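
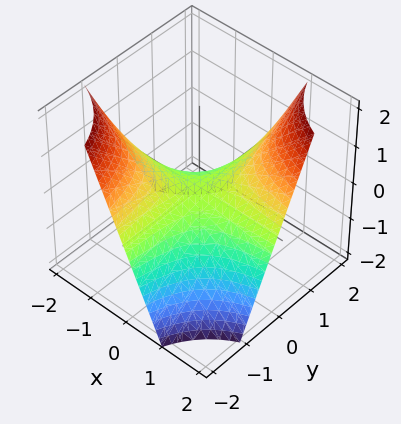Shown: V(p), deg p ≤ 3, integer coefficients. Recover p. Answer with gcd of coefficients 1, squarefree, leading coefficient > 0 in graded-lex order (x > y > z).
(a) Degree: a hyperbolic paraboloid; a quadric, so deg p = 2.
(b) Checking where it meets the axes: every point of the x-axis in the box is on the surface; the visible y-axis segment lies entirely on the surface; one z-axis crossing is at z = 0.
(c) Assembling these constraints gives the stated polynomial.

x*y - z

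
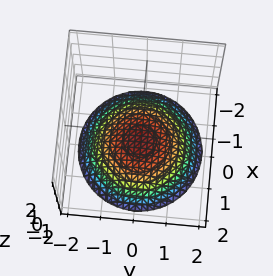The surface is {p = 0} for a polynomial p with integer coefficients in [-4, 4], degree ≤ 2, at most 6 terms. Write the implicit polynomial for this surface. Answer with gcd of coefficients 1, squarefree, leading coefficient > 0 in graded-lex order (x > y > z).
x^2 + y^2 + 3*z + 3

(a) The degree is 2 — the shape is more complex than any degree-1 surface.
(b) Symmetries: rotational symmetry about the z-axis ⇒ p depends on x, y only through x² + y².
(c) Observable constraints: the surface avoids every integer y-axis point in the box; the surface avoids every integer x-axis point in the box; a circular section at z = -2 has radius between 1 and 2.
(d) The integer polynomial consistent with all of this is the stated p.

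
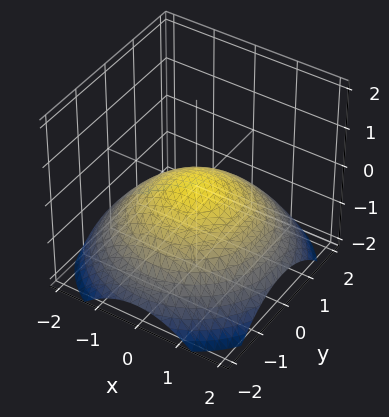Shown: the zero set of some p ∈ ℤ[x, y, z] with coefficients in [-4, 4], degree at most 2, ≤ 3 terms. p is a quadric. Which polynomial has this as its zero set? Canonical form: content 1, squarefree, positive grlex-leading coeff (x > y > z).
1. Degree: a paraboloid; a quadric, so deg p = 2.
2. Symmetries: the surface is invariant under rotation about z: p = q(x² + y², z).
3. Checking where it meets the axes: it meets the z-axis at z = 0 (among the integer gridlines); it crosses the y-axis at the gridline y = 0; it meets the x-axis at x = 0 (among the integer gridlines).
4. These observations pin down the coefficients.

x^2 + y^2 + 3*z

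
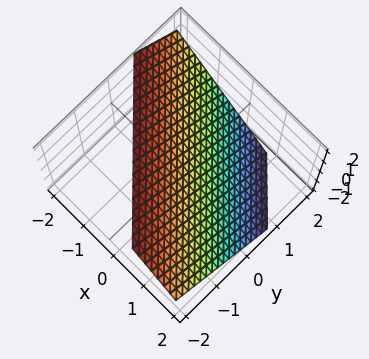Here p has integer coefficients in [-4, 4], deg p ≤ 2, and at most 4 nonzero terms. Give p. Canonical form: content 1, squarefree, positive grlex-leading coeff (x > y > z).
3*x + 3*y + 3*z - 2

(a) The degree is 1 — every cross-section is a straight line — this is a plane.
(b) Matching integer coefficients to the picture gives p.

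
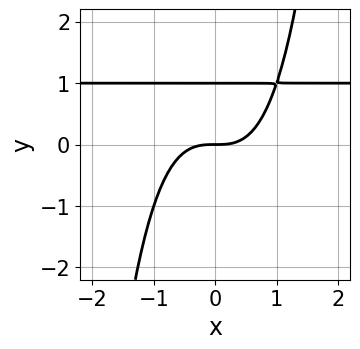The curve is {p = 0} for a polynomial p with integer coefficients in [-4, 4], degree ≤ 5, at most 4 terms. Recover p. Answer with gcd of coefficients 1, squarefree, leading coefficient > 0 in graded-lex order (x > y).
The degree is 4 — the shape is more complex than any degree-3 curve.
Reading off the gridlines: one x-axis crossing is at x = 0; among the integer gridlines, it crosses the y-axis at y ∈ {0, 1}.
Assembling these constraints gives the stated polynomial.

x^3*y - x^3 - y^2 + y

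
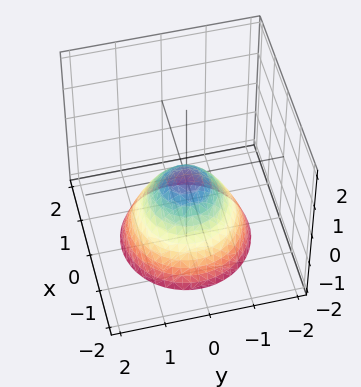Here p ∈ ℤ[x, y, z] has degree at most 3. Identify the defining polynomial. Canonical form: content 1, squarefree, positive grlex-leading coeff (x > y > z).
x^2 + y^2 + z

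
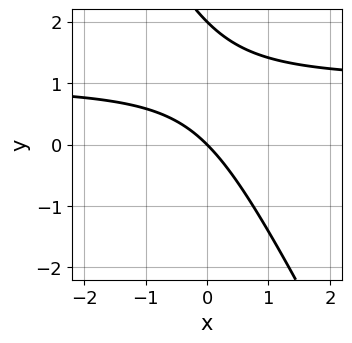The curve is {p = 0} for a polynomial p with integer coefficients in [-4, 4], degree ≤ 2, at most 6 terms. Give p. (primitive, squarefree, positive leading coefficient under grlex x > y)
2*x*y + y^2 - 2*x - 2*y

(a) deg p = 2. The shape is more complex than any degree-1 curve.
(b) Observable constraints: it meets the x-axis at x = 0 (among the integer gridlines); the y-axis gridline crossings are at y ∈ {0, 2}.
(c) These observations pin down the coefficients.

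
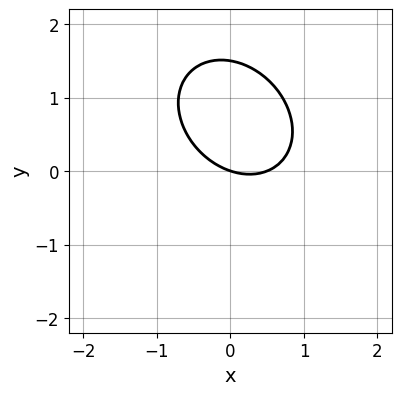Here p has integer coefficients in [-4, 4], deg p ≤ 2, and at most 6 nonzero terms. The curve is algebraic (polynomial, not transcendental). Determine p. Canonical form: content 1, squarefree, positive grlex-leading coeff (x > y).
2*x^2 + x*y + 2*y^2 - x - 3*y

Degree: the shape is more complex than any degree-1 curve, so deg p = 2.
From the axis intercepts and sections: it meets the x-axis at x = 0 (among the integer gridlines); one y-axis crossing is at y = 0.
These observations pin down the coefficients.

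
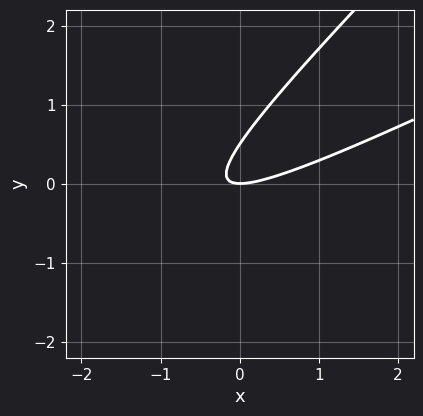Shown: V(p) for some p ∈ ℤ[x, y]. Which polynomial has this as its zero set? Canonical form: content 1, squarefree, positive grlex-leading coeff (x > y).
deg p = 2. The shape is more complex than any degree-1 curve.
Reading off the gridlines: one x-axis crossing is at x = 0; it meets the y-axis at y = 0 (among the integer gridlines).
Putting this together gives p.

x^2 - 3*x*y + 2*y^2 - y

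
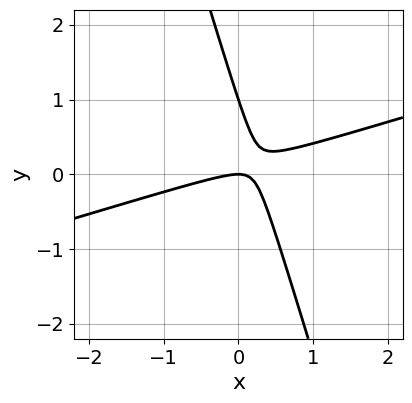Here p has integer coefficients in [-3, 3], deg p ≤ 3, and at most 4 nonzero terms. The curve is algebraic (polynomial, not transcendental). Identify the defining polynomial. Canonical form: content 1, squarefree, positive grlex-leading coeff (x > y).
1. Degree: no degree-1 curve has this shape, so deg p = 2.
2. Reading off the gridlines: it meets the x-axis at x = 0 (among the integer gridlines); the y-axis gridline crossings are at y ∈ {0, 1}.
3. Solving for integer coefficients yields p as stated.

x^2 - 3*x*y - y^2 + y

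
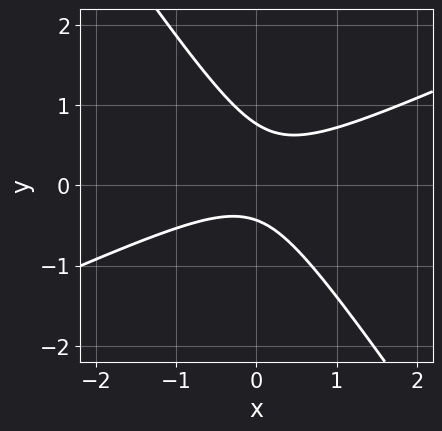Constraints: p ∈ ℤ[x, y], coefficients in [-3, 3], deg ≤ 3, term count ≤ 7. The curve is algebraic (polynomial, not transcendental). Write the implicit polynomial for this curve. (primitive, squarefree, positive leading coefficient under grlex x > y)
2*x^2 - 3*x*y - 3*y^2 + y + 1

1. deg p = 2.
2. Checking where it meets the axes: no x-intercept at any integer in the box.
3. Putting this together gives p.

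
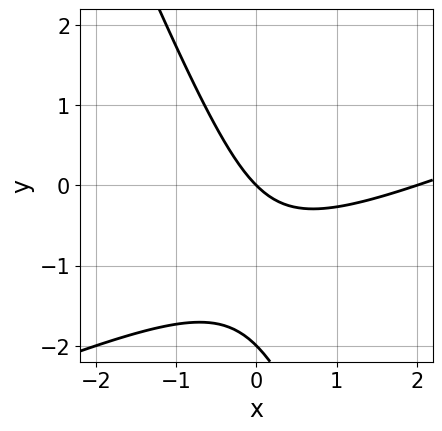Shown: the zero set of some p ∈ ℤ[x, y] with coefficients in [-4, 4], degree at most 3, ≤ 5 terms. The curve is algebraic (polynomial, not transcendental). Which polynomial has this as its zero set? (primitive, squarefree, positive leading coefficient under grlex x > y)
1. Degree: a generic line meets the curve in up to 2 points, so deg p = 2.
2. Reading off the gridlines: the y-axis gridline crossings are at y ∈ {-2, 0}; among the integer gridlines, it crosses the x-axis at x ∈ {0, 2}.
3. Together with the visible shape, these determine p as stated.

x^2 - 2*x*y - y^2 - 2*x - 2*y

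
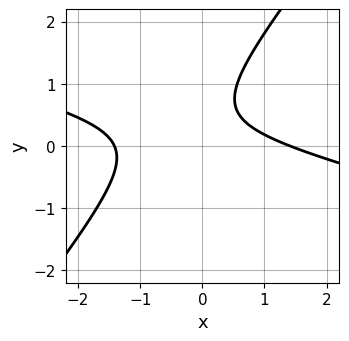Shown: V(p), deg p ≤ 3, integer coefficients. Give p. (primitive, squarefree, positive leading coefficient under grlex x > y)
1. deg p = 2. A generic line meets the curve in up to 2 points.
2. From the axis intercepts and sections: no y-intercept at any integer in the box.
3. Putting this together gives p.

x^2 + 3*x*y - 3*y^2 + 3*y - 2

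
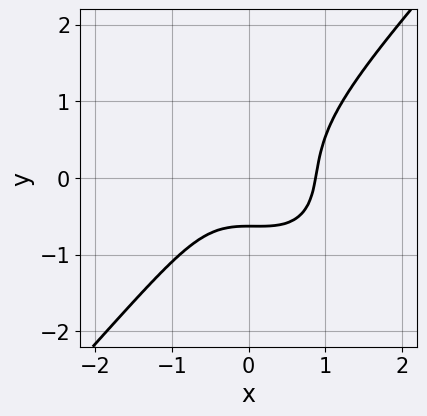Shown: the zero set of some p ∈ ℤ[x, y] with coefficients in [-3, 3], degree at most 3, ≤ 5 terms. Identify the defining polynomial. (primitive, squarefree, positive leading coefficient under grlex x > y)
3*x^3 + x^2*y - 3*y^3 - 2*y - 2

1. The degree is 3 — the shape is more complex than any degree-2 curve.
2. Solving for integer coefficients yields p as stated.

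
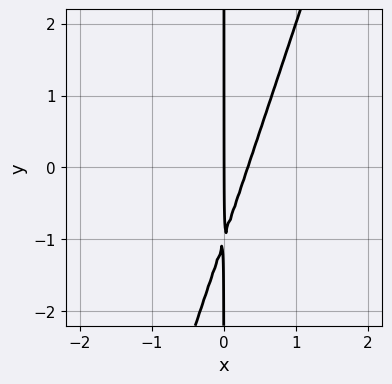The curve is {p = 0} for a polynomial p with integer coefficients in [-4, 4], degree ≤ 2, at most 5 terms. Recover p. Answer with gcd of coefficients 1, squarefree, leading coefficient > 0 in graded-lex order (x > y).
The degree is 2 — no degree-1 curve has this shape.
From the axis intercepts and sections: it crosses the x-axis at the gridline x = 0; the visible y-axis segment lies entirely on the curve.
Solving for integer coefficients yields p as stated.

3*x^2 - x*y - x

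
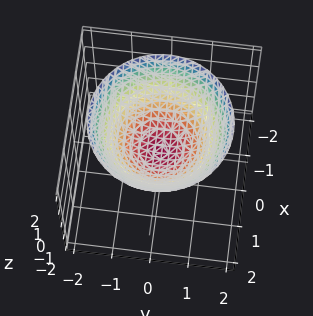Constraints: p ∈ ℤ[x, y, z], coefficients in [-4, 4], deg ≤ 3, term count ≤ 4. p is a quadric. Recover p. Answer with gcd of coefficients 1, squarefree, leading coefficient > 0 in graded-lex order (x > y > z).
2*x^2 + 2*y^2 - 3*z

First, degree: a single bowl opening along one axis; a quadric, so deg p = 2.
Next, symmetry: every cross-section ⟂ z is a circle, so x, y appear only via x² + y².
Then, checking where it meets the axes: one z-axis crossing is at z = 0; one y-axis crossing is at y = 0; a circular section at z = 1 has radius between 1 and 2; one x-axis crossing is at x = 0.
Finally, fitting integer coefficients to these (and the overall shape) gives p.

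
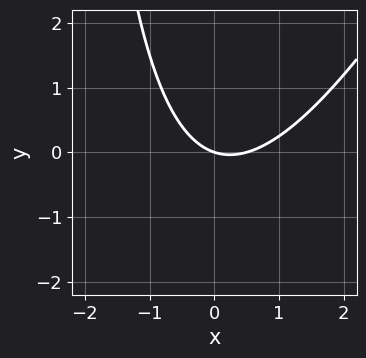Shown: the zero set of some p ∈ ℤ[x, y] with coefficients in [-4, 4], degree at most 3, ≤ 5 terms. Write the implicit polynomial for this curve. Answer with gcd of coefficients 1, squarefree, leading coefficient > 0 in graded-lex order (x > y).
2*x^2 - x*y - x - 3*y

First, the degree is 2 — no degree-1 curve has this shape.
Next, observable constraints: it meets the x-axis at x = 0 (among the integer gridlines); it meets the y-axis at y = 0 (among the integer gridlines).
Finally, fitting integer coefficients to these (and the overall shape) gives p.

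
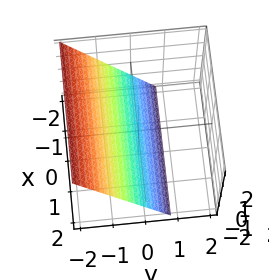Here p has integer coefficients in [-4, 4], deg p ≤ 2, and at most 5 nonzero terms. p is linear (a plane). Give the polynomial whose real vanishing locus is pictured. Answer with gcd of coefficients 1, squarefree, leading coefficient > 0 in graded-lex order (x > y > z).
1. The degree is 1 — the surface is flat (a plane).
2. Against the integer gridlines: it misses every integer gridline on the x-axis; it crosses the z-axis at the gridline z = -1.
3. Matching integer coefficients to the picture gives p.

3*y + 2*z + 2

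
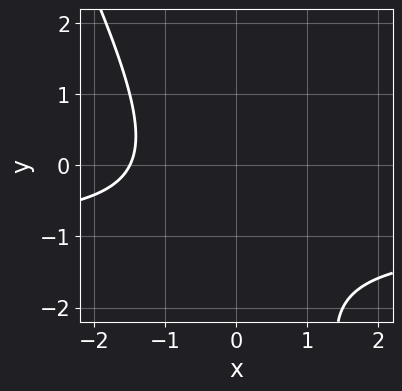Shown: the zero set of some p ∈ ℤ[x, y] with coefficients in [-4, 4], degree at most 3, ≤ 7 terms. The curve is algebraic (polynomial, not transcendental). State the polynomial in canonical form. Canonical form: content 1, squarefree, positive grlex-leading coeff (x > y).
2*x*y + y^2 + 2*x + 2*y + 3

The degree is 2 — a generic line meets the curve in up to 2 points.
Checking where it meets the axes: it misses every integer gridline on the y-axis.
Matching integer coefficients to the picture gives p.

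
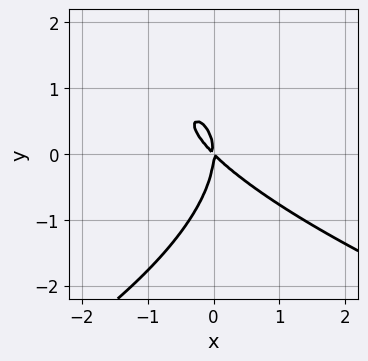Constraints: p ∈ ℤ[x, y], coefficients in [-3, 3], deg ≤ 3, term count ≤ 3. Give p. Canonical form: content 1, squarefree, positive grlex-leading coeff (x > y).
y^3 + 2*x^2 + 2*x*y

(a) Degree: no degree-2 curve has this shape, so deg p = 3.
(b) From the visible intercepts: it meets the x-axis at x = 0 (among the integer gridlines); it meets the y-axis at y = 0 (among the integer gridlines).
(c) Putting this together gives p.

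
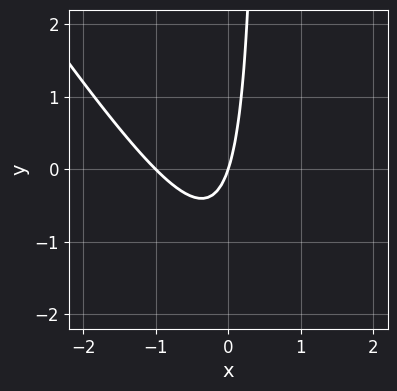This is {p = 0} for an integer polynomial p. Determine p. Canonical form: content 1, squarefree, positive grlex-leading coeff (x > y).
Degree: no degree-1 curve has this shape, so deg p = 2.
Reading off the gridlines: one y-axis crossing is at y = 0; among the integer gridlines, it crosses the x-axis at x ∈ {-1, 0}.
The integer polynomial consistent with all of this is the stated p.

3*x^2 + 2*x*y + 3*x - y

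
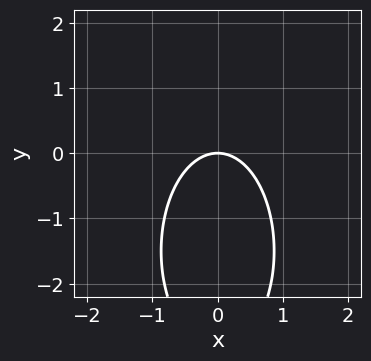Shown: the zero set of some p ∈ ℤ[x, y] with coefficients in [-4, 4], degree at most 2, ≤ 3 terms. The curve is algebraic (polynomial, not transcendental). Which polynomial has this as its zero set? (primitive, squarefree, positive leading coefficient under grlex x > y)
First, deg p = 2. The shape is more complex than any degree-1 curve.
Next, symmetries: it's symmetric under x → −x, forcing even powers of x.
Next, observable constraints: one x-axis crossing is at x = 0; one y-axis crossing is at y = 0.
Finally, putting this together gives p.

3*x^2 + y^2 + 3*y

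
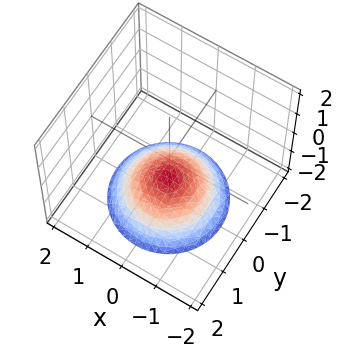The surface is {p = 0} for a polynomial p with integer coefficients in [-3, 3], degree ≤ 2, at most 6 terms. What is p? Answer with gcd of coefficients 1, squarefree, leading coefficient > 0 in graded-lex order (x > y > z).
Degree: a generic line meets the surface in up to 2 points, so deg p = 2.
Symmetries: the z-axis is an axis of rotation, so x and y enter only as x² + y².
Checking where it meets the axes: it crosses the z-axis at the gridline z = -1; a circular section at z = -2 has radius between 1 and 2; it misses every integer gridline on the y-axis.
Fitting integer coefficients to these (and the overall shape) gives p.

x^2 + y^2 + 2*z + 2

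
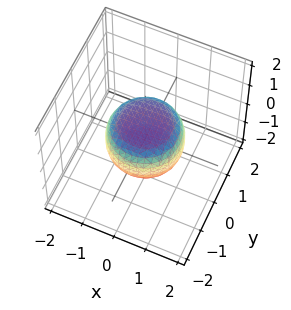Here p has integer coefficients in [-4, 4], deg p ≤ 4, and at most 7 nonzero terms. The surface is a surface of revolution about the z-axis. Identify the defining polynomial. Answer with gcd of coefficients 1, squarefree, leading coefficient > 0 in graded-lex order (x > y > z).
deg p = 4. A generic line meets the surface in up to 4 points.
Symmetry: the surface is invariant under rotation about z: p = q(x² + y², z).
Against the integer gridlines: a circular section at z = 0 has radius between 1 and 2.
Fitting integer coefficients to these (and the overall shape) gives p.

2*x^4 + 4*x^2*y^2 + 2*y^4 - x^2 - y^2 + 3*z^2 - 2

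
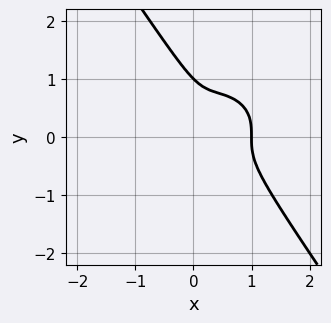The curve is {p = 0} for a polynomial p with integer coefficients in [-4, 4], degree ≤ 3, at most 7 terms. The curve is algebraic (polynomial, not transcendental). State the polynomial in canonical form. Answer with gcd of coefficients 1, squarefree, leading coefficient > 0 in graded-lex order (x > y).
x^3 + x*y^2 + y^3 - x^2 - y^2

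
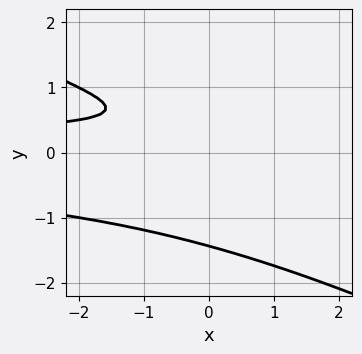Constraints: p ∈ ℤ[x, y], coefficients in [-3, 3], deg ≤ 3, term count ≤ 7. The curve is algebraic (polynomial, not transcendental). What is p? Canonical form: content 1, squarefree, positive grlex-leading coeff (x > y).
x*y^2 + 2*y^3 + y^2 - 2*y + 1

1. deg p = 3. A generic line meets the curve in up to 3 points.
2. From the visible intercepts: no x-intercept at any integer in the box.
3. Solving for integer coefficients yields p as stated.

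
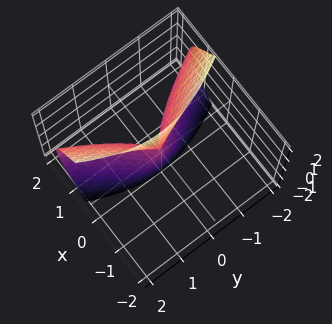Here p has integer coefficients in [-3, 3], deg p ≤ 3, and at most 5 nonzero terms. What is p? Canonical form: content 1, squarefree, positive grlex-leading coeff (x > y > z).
2*x^3 + 3*x*z^2 - 2*y^2

deg p = 3.
From the visible intercepts: every point of the z-axis in the box is on the surface; it meets the y-axis at y = 0 (among the integer gridlines).
Together with the visible shape, these determine p as stated.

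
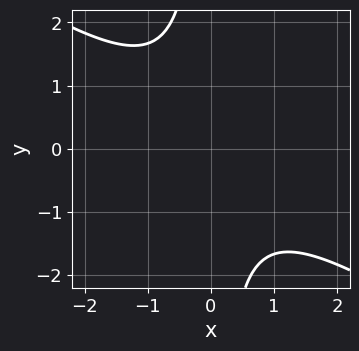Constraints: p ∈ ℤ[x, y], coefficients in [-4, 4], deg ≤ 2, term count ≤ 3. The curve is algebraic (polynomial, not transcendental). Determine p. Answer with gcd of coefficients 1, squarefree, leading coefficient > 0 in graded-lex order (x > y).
(a) deg p = 2.
(b) From the visible intercepts: it misses every integer gridline on the y-axis; no x-intercept at any integer in the box.
(c) Fitting integer coefficients to these (and the overall shape) gives p.

2*x^2 + 3*x*y + 3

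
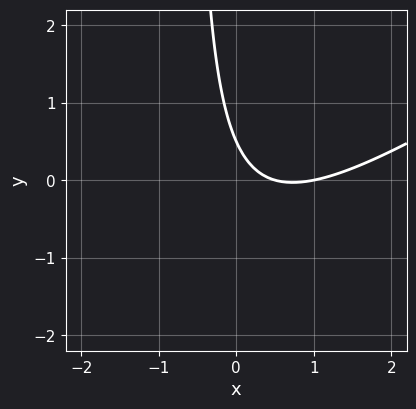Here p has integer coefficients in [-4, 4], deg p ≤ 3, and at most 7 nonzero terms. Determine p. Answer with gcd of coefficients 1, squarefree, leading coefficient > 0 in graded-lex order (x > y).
2*x^2 - 3*x*y - 3*x - 2*y + 1

1. Degree: the shape is more complex than any degree-1 curve, so deg p = 2.
2. Checking where it meets the axes: it meets the x-axis at x = 1 (among the integer gridlines).
3. Together with the visible shape, these determine p as stated.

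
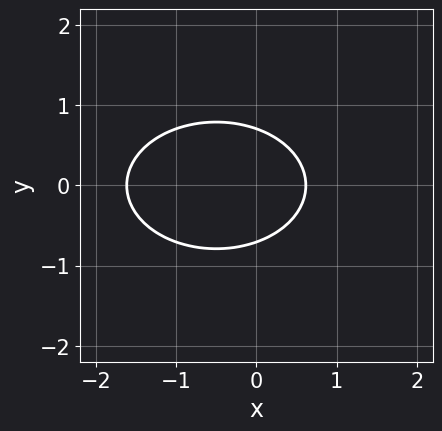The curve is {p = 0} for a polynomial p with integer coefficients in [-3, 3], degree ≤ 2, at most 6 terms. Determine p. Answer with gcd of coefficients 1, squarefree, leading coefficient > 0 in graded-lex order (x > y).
x^2 + 2*y^2 + x - 1

First, deg p = 2.
Then, symmetries: the y ↦ −y reflection is a symmetry, so y appears only in even powers.
Finally, matching integer coefficients to the picture gives p.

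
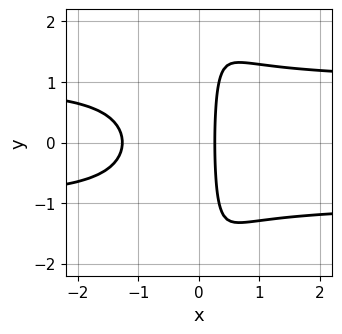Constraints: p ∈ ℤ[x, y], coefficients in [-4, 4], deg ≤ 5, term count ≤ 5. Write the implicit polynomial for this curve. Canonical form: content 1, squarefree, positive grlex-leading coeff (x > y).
(a) Degree: the shape is more complex than any degree-3 curve, so deg p = 4.
(b) Symmetries: it's symmetric under y → −y, forcing even powers of y.
(c) Reading off the gridlines: no y-intercept at any integer in the box.
(d) Putting this together gives p.

3*x^2*y^2 - 3*x^2 - 3*x + 1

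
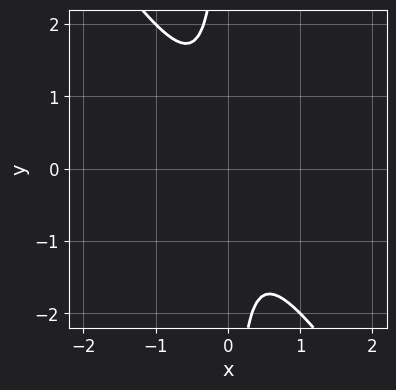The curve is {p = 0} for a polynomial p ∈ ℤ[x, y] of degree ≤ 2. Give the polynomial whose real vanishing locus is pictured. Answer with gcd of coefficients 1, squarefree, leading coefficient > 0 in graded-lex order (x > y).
3*x^2 + 2*x*y + 1

1. Degree: a generic line meets the curve in up to 2 points, so deg p = 2.
2. Reading off the gridlines: the curve avoids every integer y-axis point in the box; it misses every integer gridline on the x-axis.
3. Assembling these constraints gives the stated polynomial.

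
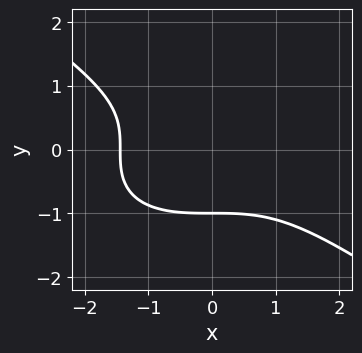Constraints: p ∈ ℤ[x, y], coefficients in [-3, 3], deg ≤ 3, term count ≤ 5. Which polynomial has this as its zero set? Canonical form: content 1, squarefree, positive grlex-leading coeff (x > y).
x^3 + 3*y^3 + 3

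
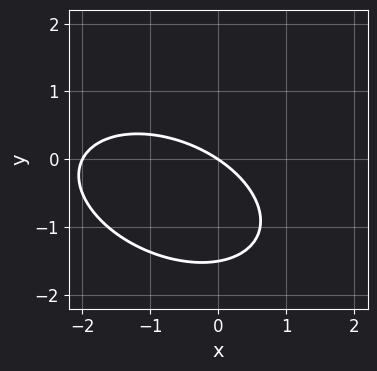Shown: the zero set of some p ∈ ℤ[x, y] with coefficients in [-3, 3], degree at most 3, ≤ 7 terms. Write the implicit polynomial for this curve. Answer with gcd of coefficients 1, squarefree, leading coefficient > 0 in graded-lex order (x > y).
(a) The degree is 2 — a generic line meets the curve in up to 2 points.
(b) From the axis intercepts and sections: among the integer gridlines, it crosses the x-axis at x ∈ {-2, 0}; it crosses the y-axis at the gridline y = 0.
(c) Solving for integer coefficients yields p as stated.

x^2 + x*y + 2*y^2 + 2*x + 3*y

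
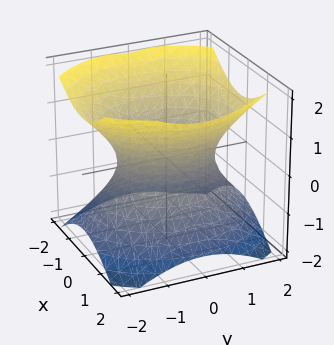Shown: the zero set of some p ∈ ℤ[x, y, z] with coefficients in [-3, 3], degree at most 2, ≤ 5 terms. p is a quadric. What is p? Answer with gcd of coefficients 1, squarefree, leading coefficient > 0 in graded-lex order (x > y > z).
Degree: an hourglass — one-sheet hyperboloid; a quadric, so deg p = 2.
Symmetries: the x ↦ −x reflection is a symmetry, so x appears only in even powers; the z ↦ −z reflection is a symmetry, so z appears only in even powers; it's symmetric under y → −y, forcing even powers of y.
From the visible intercepts: among the integer gridlines, it crosses the x-axis at x ∈ {-1, 1}; it misses every integer gridline on the z-axis.
Solving for integer coefficients yields p as stated.

3*x^2 + 2*y^2 - 3*z^2 - 3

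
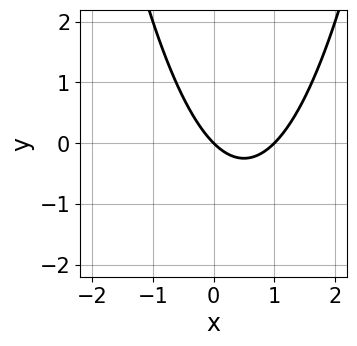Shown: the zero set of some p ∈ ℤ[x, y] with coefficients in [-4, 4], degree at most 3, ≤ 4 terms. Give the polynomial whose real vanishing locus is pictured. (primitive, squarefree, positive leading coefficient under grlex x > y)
1. The degree is 2 — no degree-1 curve has this shape.
2. Reading off the gridlines: the x-axis gridline crossings are at x ∈ {0, 1}; one y-axis crossing is at y = 0.
3. Assembling these constraints gives the stated polynomial.

x^2 - x - y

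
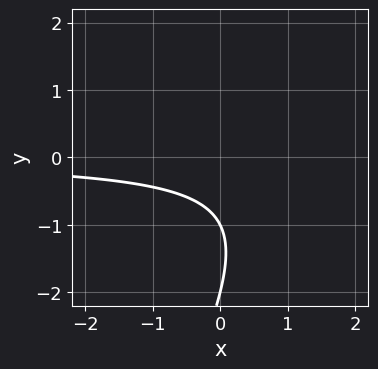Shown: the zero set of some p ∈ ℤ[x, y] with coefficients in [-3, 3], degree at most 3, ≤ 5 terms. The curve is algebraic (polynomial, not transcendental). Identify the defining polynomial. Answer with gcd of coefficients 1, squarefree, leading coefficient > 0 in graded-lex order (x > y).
2*x*y - y^2 - 3*y - 2

(a) The degree is 2 — the shape is more complex than any degree-1 curve.
(b) Checking where it meets the axes: among the integer gridlines, it crosses the y-axis at y ∈ {-2, -1}; the curve avoids every integer x-axis point in the box.
(c) Together with the visible shape, these determine p as stated.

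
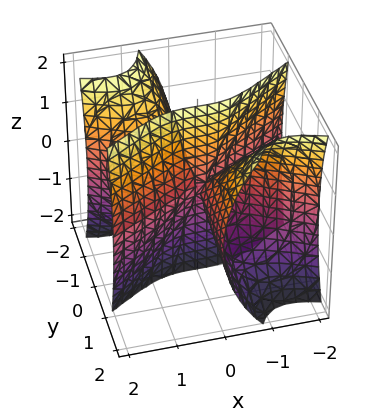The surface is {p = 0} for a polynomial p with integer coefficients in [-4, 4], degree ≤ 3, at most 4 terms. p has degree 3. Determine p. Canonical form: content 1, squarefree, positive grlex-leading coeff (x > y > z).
(a) There are 2 components. They look like related sheets of one shape, so recover p as a whole.
(b) Degree: a generic line meets the surface in up to 3 points, so deg p = 3.
(c) From the visible intercepts: one x-axis crossing is at x = 0; every point of the z-axis in the box is on the surface; every point of the y-axis in the box is on the surface.
(d) Putting this together gives p.

x^3 - 3*x*y^2 - y*z^2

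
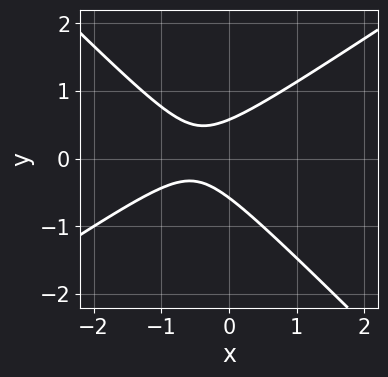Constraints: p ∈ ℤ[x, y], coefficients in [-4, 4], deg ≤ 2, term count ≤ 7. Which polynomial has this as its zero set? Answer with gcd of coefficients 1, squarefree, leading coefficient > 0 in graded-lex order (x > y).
2*x^2 - x*y - 3*y^2 + 2*x + 1

First, degree: a generic line meets the curve in up to 2 points, so deg p = 2.
Next, from the axis intercepts and sections: the curve avoids every integer x-axis point in the box.
Finally, matching integer coefficients to the picture gives p.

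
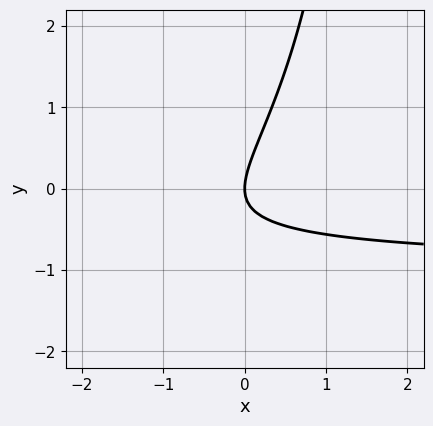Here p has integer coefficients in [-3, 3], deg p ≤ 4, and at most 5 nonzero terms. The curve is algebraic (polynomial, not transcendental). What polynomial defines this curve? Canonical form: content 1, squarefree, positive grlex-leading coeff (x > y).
x*y^2 + 3*x*y - 2*y^2 + 2*x

(a) deg p = 3. A generic line meets the curve in up to 3 points.
(b) Against the integer gridlines: one x-axis crossing is at x = 0; it meets the y-axis at y = 0 (among the integer gridlines).
(c) Assembling these constraints gives the stated polynomial.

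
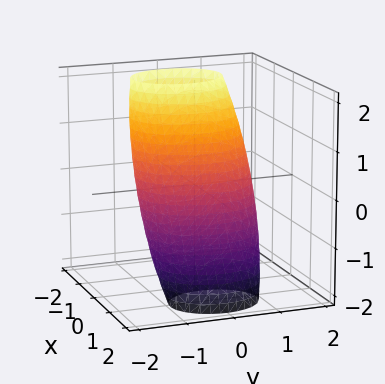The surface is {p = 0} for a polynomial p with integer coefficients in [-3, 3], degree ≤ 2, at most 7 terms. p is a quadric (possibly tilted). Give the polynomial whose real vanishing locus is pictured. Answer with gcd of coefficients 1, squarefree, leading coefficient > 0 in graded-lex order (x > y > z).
(a) deg p = 2.
(b) Checking where it meets the axes: the x-axis gridline crossings are at x ∈ {-1, 1}.
(c) Matching integer coefficients to the picture gives p.

3*x^2 + 3*x*z + 2*y^2 + z^2 - 3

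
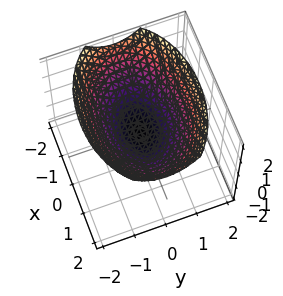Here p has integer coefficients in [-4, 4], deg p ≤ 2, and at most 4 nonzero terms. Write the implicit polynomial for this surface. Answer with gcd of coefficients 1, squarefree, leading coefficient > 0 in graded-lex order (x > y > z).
The degree is 2 — a single bowl opening along one axis; a quadric.
Symmetries: it's symmetric under x → −x, forcing even powers of x; mirror symmetry y ↦ −y ⇒ only even powers of y.
From the axis intercepts and sections: it crosses the y-axis at the gridline y = 0; one z-axis crossing is at z = 0; one x-axis crossing is at x = 0.
These observations pin down the coefficients.

x^2 + 2*y^2 - 3*z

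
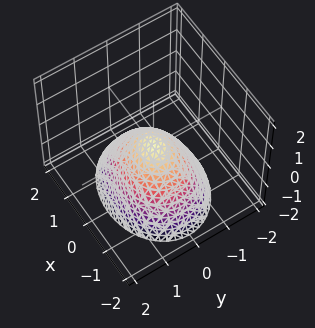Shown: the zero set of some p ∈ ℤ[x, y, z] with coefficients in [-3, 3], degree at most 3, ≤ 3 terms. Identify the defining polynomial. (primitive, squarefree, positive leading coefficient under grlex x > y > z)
2*x^2 + 3*y^2 + 3*z

First, the degree is 2 — a single bowl opening along one axis; a quadric.
Next, symmetries: the y ↦ −y reflection is a symmetry, so y appears only in even powers; mirror symmetry x ↦ −x ⇒ only even powers of x.
Next, checking where it meets the axes: it meets the x-axis at x = 0 (among the integer gridlines); it crosses the y-axis at the gridline y = 0; it crosses the z-axis at the gridline z = 0.
Finally, solving for integer coefficients yields p as stated.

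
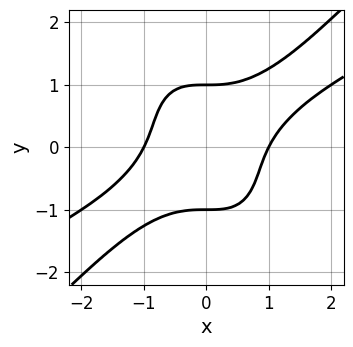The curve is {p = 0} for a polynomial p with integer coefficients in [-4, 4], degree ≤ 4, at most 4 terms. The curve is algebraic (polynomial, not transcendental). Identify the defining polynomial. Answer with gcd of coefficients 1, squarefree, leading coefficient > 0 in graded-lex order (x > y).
First, degree: no degree-3 curve has this shape, so deg p = 4.
Next, from the axis intercepts and sections: among the integer gridlines, it crosses the x-axis at x ∈ {-1, 1}; among the integer gridlines, it crosses the y-axis at y ∈ {-1, 1}.
Finally, solving for integer coefficients yields p as stated.

x^4 - 2*x^3*y + y^4 - 1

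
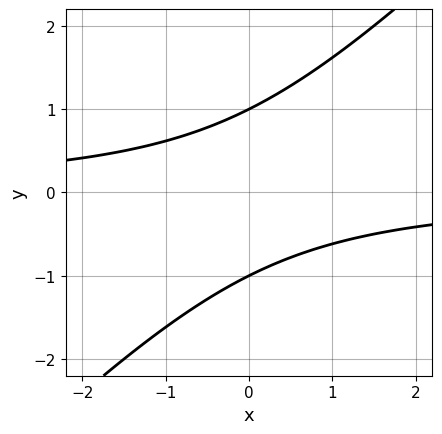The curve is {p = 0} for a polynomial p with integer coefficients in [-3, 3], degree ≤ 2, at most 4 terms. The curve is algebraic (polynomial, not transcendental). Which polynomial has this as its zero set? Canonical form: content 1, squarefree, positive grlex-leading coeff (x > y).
x*y - y^2 + 1

1. Degree: the shape is more complex than any degree-1 curve, so deg p = 2.
2. Observable constraints: the curve avoids every integer x-axis point in the box; among the integer gridlines, it crosses the y-axis at y ∈ {-1, 1}.
3. Putting this together gives p.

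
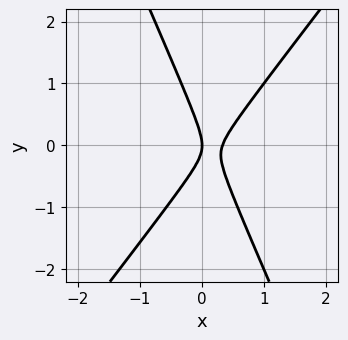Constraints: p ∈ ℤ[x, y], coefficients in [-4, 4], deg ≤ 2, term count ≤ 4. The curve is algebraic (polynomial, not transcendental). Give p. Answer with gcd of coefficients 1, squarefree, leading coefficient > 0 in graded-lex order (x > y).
(a) Degree: a generic line meets the curve in up to 2 points, so deg p = 2.
(b) Observable constraints: one x-axis crossing is at x = 0; one y-axis crossing is at y = 0.
(c) Together with the visible shape, these determine p as stated.

3*x^2 - x*y - y^2 - x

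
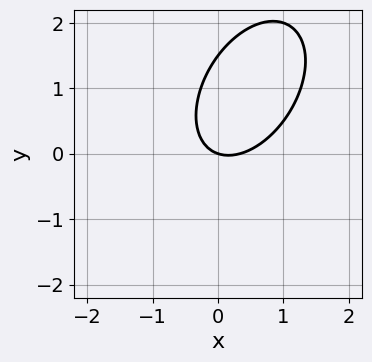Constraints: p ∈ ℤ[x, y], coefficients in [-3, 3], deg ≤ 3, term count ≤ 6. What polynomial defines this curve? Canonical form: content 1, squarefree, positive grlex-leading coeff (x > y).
1. Degree: no degree-1 curve has this shape, so deg p = 2.
2. From the axis intercepts and sections: it crosses the y-axis at the gridline y = 0; it crosses the x-axis at the gridline x = 0.
3. These observations pin down the coefficients.

3*x^2 - 2*x*y + 2*y^2 - x - 3*y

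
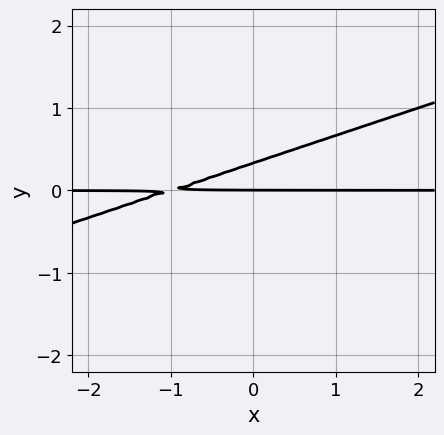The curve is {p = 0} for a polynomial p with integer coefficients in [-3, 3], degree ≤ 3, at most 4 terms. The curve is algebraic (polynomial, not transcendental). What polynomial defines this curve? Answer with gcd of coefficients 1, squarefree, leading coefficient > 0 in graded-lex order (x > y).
Degree: no degree-1 curve has this shape, so deg p = 2.
Observable constraints: it crosses the y-axis at the gridline y = 0; every point of the x-axis in the box is on the curve.
The integer polynomial consistent with all of this is the stated p.

x*y - 3*y^2 + y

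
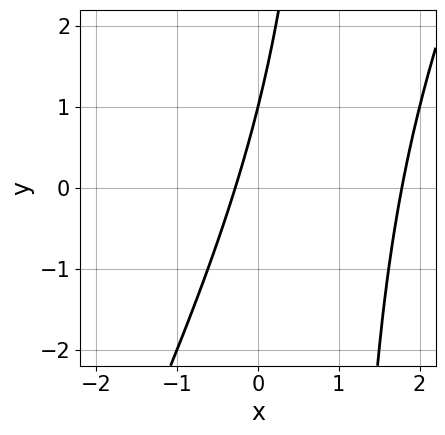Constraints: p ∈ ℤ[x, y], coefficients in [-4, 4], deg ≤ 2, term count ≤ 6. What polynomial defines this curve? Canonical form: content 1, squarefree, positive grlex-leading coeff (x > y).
2*x^2 - x*y - 3*x + y - 1

First, the degree is 2 — no degree-1 curve has this shape.
Next, observable constraints: it meets the y-axis at y = 1 (among the integer gridlines).
Finally, fitting integer coefficients to these (and the overall shape) gives p.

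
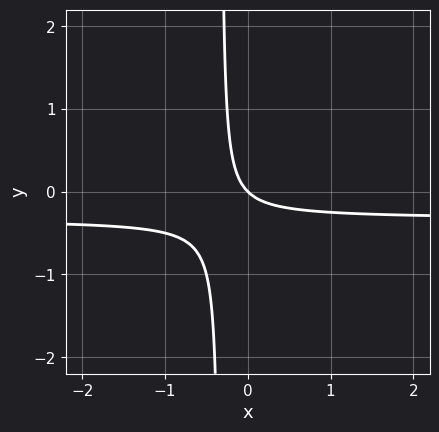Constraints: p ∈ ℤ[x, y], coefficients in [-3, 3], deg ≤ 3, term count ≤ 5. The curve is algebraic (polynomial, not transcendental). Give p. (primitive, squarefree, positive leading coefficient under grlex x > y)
3*x*y + x + y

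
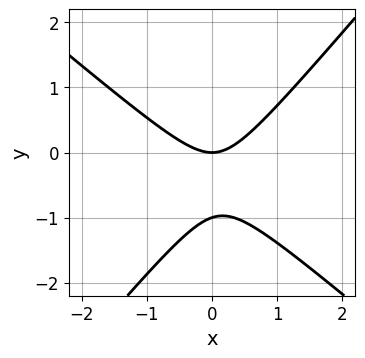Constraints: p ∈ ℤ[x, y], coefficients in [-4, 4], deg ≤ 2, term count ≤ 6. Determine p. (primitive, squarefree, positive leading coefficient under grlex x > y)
3*x^2 + x*y - 3*y^2 - 3*y

(a) deg p = 2. The shape is more complex than any degree-1 curve.
(b) From the axis intercepts and sections: the y-axis gridline crossings are at y ∈ {-1, 0}; one x-axis crossing is at x = 0.
(c) The integer polynomial consistent with all of this is the stated p.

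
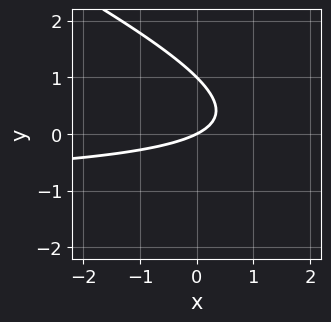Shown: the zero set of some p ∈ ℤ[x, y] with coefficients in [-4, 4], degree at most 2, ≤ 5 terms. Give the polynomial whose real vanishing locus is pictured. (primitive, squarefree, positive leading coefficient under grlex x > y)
x*y + 2*y^2 + x - 2*y

(a) deg p = 2. A generic line meets the curve in up to 2 points.
(b) From the visible intercepts: among the integer gridlines, it crosses the y-axis at y ∈ {0, 1}; it crosses the x-axis at the gridline x = 0.
(c) Assembling these constraints gives the stated polynomial.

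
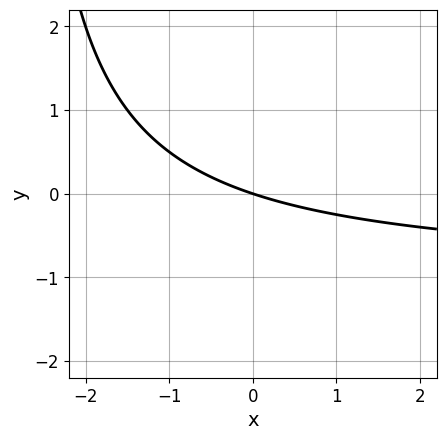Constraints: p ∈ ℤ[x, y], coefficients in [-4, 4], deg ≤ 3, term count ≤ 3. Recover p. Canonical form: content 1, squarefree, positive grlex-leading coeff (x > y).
x*y + x + 3*y

First, degree: the shape is more complex than any degree-1 curve, so deg p = 2.
Then, reading off the gridlines: one y-axis crossing is at y = 0; it crosses the x-axis at the gridline x = 0.
Finally, together with the visible shape, these determine p as stated.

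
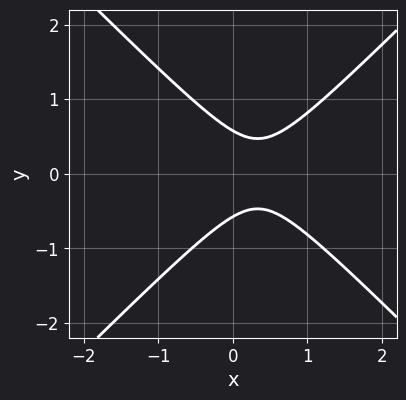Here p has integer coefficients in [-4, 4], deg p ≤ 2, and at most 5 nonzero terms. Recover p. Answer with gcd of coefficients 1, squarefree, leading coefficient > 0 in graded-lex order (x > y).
3*x^2 - 3*y^2 - 2*x + 1

First, degree: no degree-1 curve has this shape, so deg p = 2.
Next, symmetries: it's symmetric under y → −y, forcing even powers of y.
Next, checking where it meets the axes: it misses every integer gridline on the x-axis.
Finally, assembling these constraints gives the stated polynomial.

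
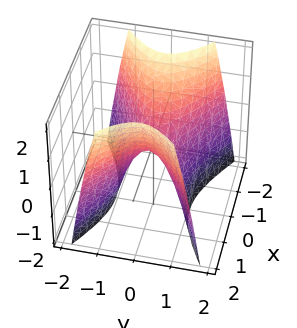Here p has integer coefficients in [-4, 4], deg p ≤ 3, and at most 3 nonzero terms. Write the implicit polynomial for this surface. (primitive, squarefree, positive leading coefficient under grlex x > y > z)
deg p = 2. A hyperbolic paraboloid; a quadric.
Symmetries: it's symmetric under x → −x, forcing even powers of x; mirror symmetry y ↦ −y ⇒ only even powers of y.
From the visible intercepts: it crosses the x-axis at the gridline x = 0; it crosses the z-axis at the gridline z = 0; it meets the y-axis at y = 0 (among the integer gridlines).
Assembling these constraints gives the stated polynomial.

x^2 - 2*y^2 - z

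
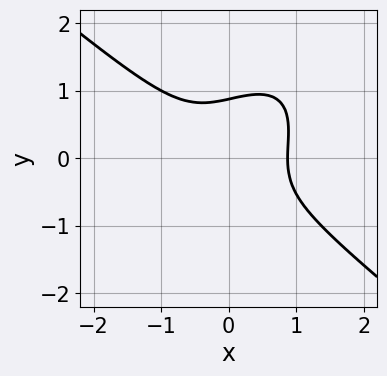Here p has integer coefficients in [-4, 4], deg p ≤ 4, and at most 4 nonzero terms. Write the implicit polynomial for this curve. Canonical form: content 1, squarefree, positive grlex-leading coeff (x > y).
First, degree: a generic line meets the curve in up to 3 points, so deg p = 3.
Finally, putting this together gives p.

3*x^3 - 2*x*y^2 + 3*y^3 - 2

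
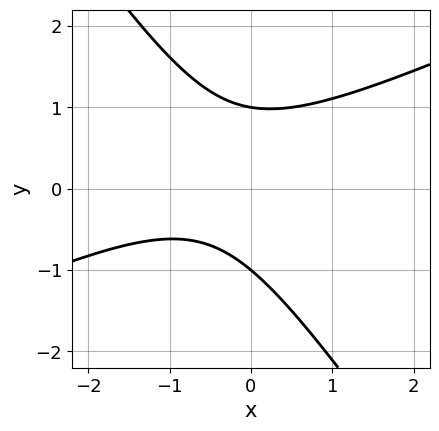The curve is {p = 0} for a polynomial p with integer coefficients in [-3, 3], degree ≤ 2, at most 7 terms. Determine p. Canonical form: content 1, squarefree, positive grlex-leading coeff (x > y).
(a) deg p = 2.
(b) From the visible intercepts: no x-intercept at any integer in the box; the y-axis gridline crossings are at y ∈ {-1, 1}.
(c) Assembling these constraints gives the stated polynomial.

2*x^2 - 3*x*y - 3*y^2 + 2*x + 3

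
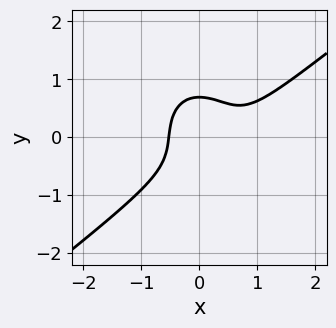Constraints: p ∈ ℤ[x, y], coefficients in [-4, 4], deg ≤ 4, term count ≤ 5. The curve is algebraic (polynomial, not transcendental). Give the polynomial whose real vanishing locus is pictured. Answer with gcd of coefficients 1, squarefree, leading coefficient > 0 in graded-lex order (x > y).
1. Degree: no degree-2 curve has this shape, so deg p = 3.
2. Matching integer coefficients to the picture gives p.

3*x^3 - 2*x^2*y - 3*y^3 - 2*x^2 + 1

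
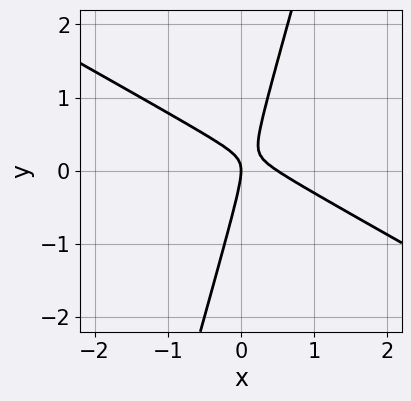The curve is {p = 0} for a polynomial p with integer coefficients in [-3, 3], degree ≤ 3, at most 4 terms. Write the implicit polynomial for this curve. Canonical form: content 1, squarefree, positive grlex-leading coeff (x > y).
2*x^2 + 3*x*y - y^2 - x

First, the degree is 2 — no degree-1 curve has this shape.
Then, observable constraints: one x-axis crossing is at x = 0; one y-axis crossing is at y = 0.
Finally, the integer polynomial consistent with all of this is the stated p.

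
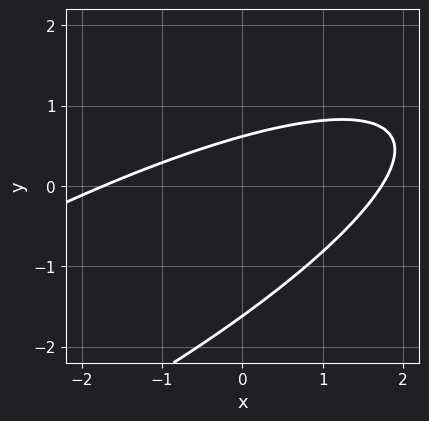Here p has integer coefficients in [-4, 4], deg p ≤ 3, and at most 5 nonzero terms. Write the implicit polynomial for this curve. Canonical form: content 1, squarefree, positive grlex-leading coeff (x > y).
1. Degree: the shape is more complex than any degree-1 curve, so deg p = 2.
2. Matching integer coefficients to the picture gives p.

x^2 - 3*x*y + 3*y^2 + 3*y - 3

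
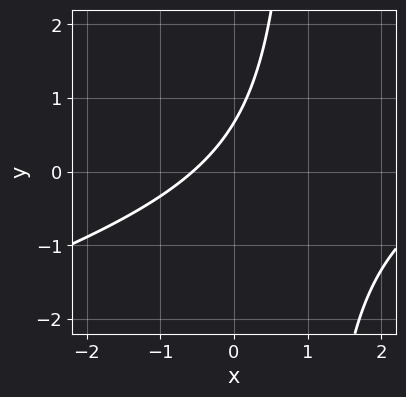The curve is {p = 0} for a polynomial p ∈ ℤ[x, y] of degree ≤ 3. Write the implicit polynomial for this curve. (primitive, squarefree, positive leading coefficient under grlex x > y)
x^2 - 3*x*y - 3*x + 3*y - 2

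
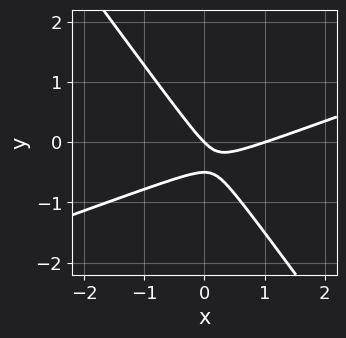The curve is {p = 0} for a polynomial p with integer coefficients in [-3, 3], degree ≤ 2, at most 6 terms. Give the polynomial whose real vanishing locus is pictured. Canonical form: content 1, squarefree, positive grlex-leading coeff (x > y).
First, the degree is 2 — the shape is more complex than any degree-1 curve.
Next, checking where it meets the axes: the x-axis gridline crossings are at x ∈ {0, 1}; it meets the y-axis at y = 0 (among the integer gridlines).
Finally, putting this together gives p.

x^2 - 2*x*y - 2*y^2 - x - y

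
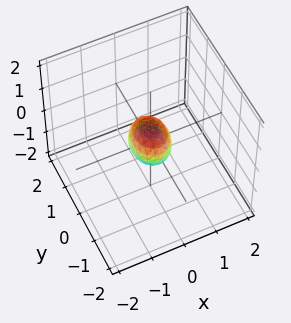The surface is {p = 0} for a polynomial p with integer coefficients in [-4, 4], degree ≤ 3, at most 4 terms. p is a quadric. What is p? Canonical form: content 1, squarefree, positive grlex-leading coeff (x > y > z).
3*x^2 + 2*y^2 + 2*z^2 - 1

Degree: bounded and convex; a quadric, so deg p = 2.
Symmetries: it's symmetric under z → −z, forcing even powers of z; mirror symmetry y ↦ −y ⇒ only even powers of y; the x ↦ −x reflection is a symmetry, so x appears only in even powers.
Solving for integer coefficients yields p as stated.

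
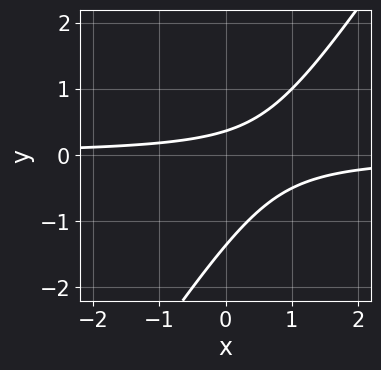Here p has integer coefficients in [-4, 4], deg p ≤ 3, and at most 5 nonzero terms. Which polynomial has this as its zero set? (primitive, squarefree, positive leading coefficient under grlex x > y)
(a) Degree: the shape is more complex than any degree-1 curve, so deg p = 2.
(b) From the axis intercepts and sections: the curve avoids every integer x-axis point in the box.
(c) Together with the visible shape, these determine p as stated.

3*x*y - 2*y^2 - 2*y + 1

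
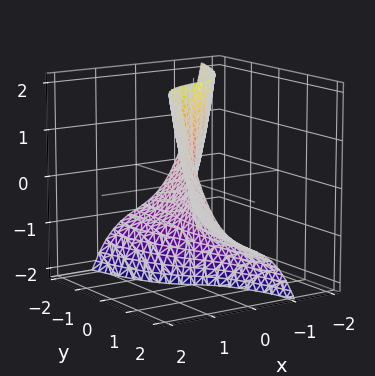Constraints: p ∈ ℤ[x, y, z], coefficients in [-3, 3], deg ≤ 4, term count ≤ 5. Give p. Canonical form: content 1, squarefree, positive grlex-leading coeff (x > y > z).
x^3 - y*z + x - y

(a) deg p = 3. No degree-2 surface has this shape.
(b) Checking where it meets the axes: it meets the y-axis at y = 0 (among the integer gridlines); every point of the z-axis in the box is on the surface.
(c) Putting this together gives p.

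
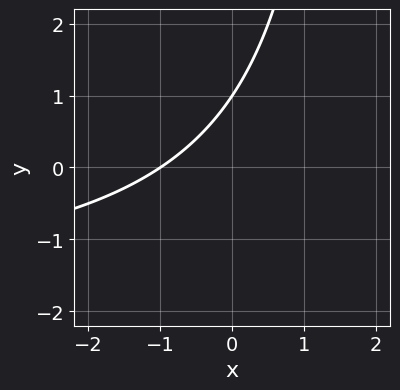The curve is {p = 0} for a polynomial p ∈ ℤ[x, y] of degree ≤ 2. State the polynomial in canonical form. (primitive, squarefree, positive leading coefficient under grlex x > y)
x*y + 2*x - 2*y + 2

1. deg p = 2. No degree-1 curve has this shape.
2. From the axis intercepts and sections: one y-axis crossing is at y = 1; it meets the x-axis at x = -1 (among the integer gridlines).
3. Together with the visible shape, these determine p as stated.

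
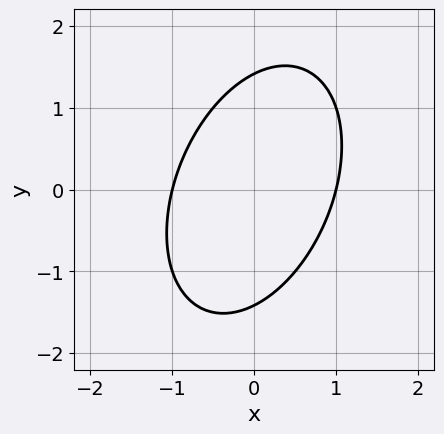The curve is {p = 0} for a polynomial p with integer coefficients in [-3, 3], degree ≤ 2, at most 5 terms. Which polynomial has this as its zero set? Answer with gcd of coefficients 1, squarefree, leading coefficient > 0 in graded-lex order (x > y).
1. Degree: the shape is more complex than any degree-1 curve, so deg p = 2.
2. Against the integer gridlines: among the integer gridlines, it crosses the x-axis at x ∈ {-1, 1}.
3. Solving for integer coefficients yields p as stated.

2*x^2 - x*y + y^2 - 2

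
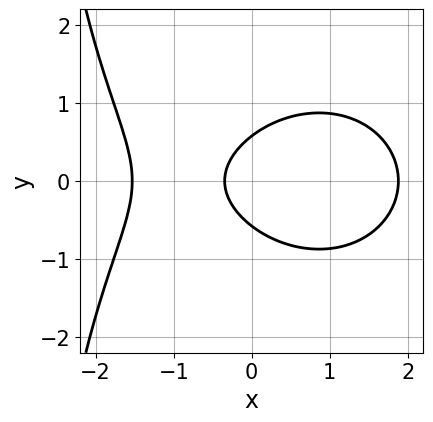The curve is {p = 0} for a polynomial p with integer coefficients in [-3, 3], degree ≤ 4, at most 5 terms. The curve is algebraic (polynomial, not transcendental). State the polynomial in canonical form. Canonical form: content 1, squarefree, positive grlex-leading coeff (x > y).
1. Degree: the shape is more complex than any degree-2 curve, so deg p = 3.
2. Symmetries: the y ↦ −y reflection is a symmetry, so y appears only in even powers.
3. The integer polynomial consistent with all of this is the stated p.

x^3 + x*y^2 + 3*y^2 - 3*x - 1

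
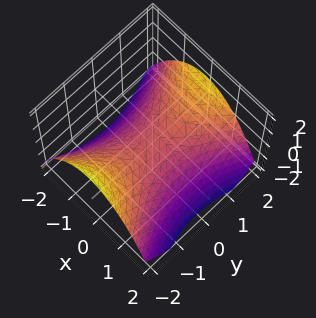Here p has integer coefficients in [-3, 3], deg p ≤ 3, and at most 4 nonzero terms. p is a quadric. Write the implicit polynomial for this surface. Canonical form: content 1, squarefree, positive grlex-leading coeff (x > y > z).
Degree: a saddle surface; a quadric, so deg p = 2.
Symmetries: it's symmetric under x → −x, forcing even powers of x; mirror symmetry y ↦ −y ⇒ only even powers of y.
Observable constraints: one z-axis crossing is at z = 0; one y-axis crossing is at y = 0.
The integer polynomial consistent with all of this is the stated p.

2*x^2 - y^2 + 3*z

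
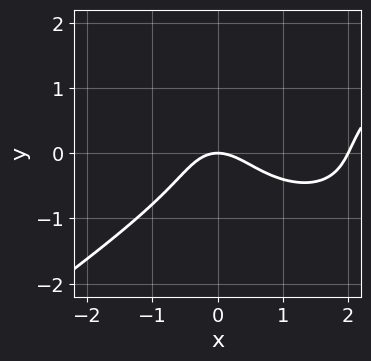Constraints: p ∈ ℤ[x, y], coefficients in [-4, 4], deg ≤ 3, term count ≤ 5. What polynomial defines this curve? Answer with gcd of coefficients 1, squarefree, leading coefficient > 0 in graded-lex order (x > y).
x^3 - 3*y^3 - 2*x^2 - 2*y

The degree is 3 — a generic line meets the curve in up to 3 points.
Against the integer gridlines: the x-axis gridline crossings are at x ∈ {0, 2}; it crosses the y-axis at the gridline y = 0.
Together with the visible shape, these determine p as stated.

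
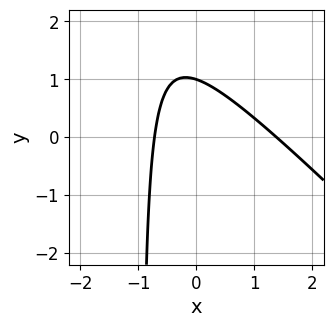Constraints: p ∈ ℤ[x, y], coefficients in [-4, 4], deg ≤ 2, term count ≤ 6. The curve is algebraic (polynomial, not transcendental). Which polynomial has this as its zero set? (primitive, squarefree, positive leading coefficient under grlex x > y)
3*x^2 + 3*x*y - 2*x + 3*y - 3

1. Degree: no degree-1 curve has this shape, so deg p = 2.
2. Against the integer gridlines: it crosses the y-axis at the gridline y = 1.
3. These observations pin down the coefficients.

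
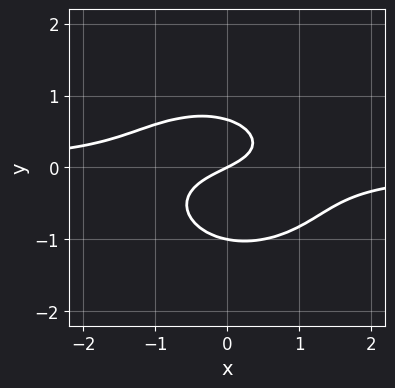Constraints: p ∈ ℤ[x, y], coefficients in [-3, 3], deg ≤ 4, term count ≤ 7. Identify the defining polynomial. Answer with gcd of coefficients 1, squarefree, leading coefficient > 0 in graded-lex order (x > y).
2*x^2*y + 3*y^3 + y^2 + x - 2*y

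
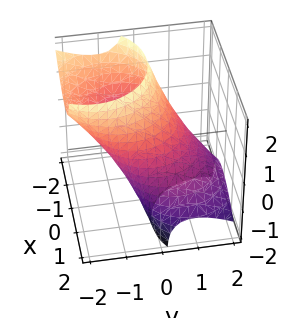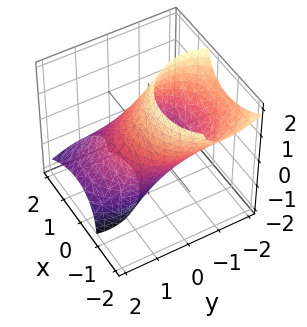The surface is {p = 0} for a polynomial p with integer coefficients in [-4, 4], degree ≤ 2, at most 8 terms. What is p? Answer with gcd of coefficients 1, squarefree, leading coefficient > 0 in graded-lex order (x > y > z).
2*x^2 + 2*x*z + 2*y^2 + 3*y*z + z^2 - 3

1. deg p = 2.
2. The integer polynomial consistent with all of this is the stated p.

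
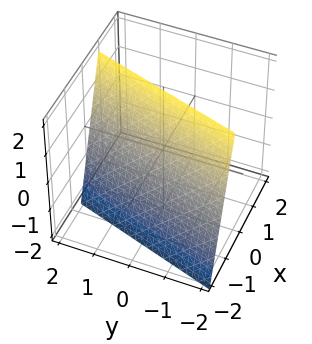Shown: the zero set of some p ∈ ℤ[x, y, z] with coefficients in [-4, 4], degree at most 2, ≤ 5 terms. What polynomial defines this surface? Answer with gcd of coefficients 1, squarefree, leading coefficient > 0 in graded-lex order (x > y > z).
The degree is 1 — every cross-section is a straight line — this is a plane.
Against the integer gridlines: it crosses the z-axis at the gridline z = 2; it meets the y-axis at y = 2 (among the integer gridlines).
Together with the visible shape, these determine p as stated.

3*x - y - z + 2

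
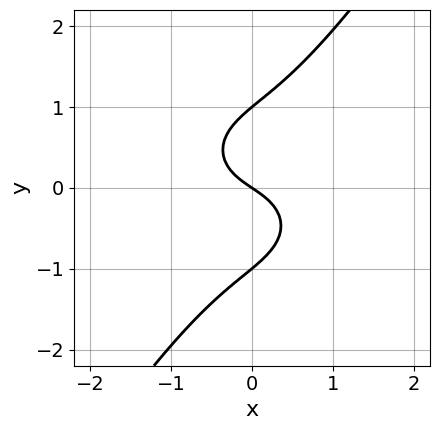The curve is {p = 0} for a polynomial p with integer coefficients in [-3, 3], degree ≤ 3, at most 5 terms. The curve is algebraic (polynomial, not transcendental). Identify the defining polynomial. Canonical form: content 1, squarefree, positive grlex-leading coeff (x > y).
3*x^3 + 3*x*y^2 - 3*y^3 + 2*x + 3*y

(a) deg p = 3.
(b) Against the integer gridlines: the y-axis gridline crossings are at y ∈ {-1, 0, 1}; one x-axis crossing is at x = 0.
(c) Putting this together gives p.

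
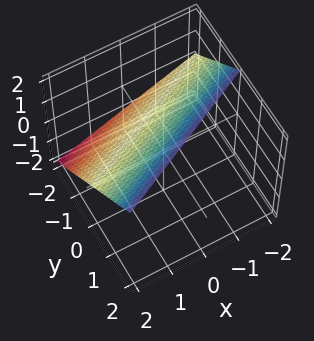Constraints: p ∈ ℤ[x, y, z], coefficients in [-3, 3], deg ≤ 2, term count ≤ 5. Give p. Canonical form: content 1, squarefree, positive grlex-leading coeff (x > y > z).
x - 2*y + 2*z - 2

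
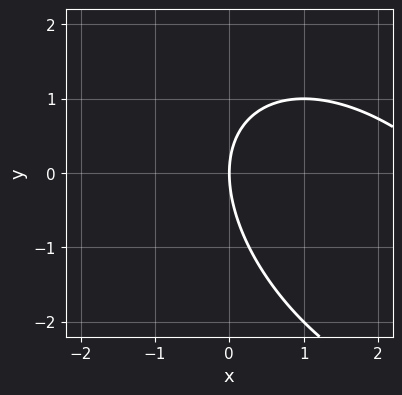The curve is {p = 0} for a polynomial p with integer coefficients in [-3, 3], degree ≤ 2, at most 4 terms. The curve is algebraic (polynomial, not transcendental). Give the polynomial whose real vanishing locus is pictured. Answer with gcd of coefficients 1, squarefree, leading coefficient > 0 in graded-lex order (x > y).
x^2 + x*y + y^2 - 3*x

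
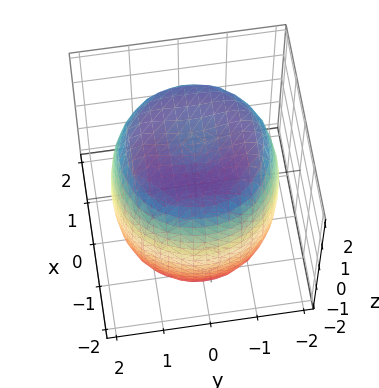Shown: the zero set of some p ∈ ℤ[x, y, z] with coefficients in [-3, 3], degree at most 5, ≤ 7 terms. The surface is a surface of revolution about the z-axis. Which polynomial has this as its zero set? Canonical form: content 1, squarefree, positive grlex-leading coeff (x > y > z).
x^4 + 2*x^2*y^2 + y^4 - 2*x^2 - 2*y^2 + z^2 - 3

(a) Degree: a generic line meets the surface in up to 4 points, so deg p = 4.
(b) By symmetry, the surface is invariant under rotation about z: p = q(x² + y², z).
(c) From the visible intercepts: a circular section at z = 2 has radius exactly 1.
(d) Matching integer coefficients to the picture gives p.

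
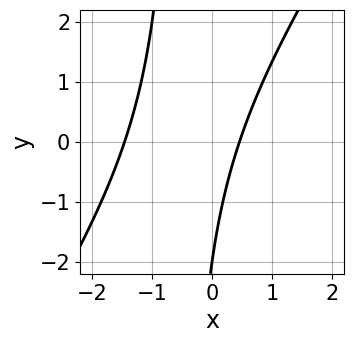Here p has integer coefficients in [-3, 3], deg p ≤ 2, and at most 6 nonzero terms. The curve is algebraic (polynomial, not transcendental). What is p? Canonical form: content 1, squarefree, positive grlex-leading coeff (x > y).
3*x^2 - 2*x*y + 3*x - y - 2

First, the degree is 2 — no degree-1 curve has this shape.
Then, from the axis intercepts and sections: it crosses the y-axis at the gridline y = -2.
Finally, putting this together gives p.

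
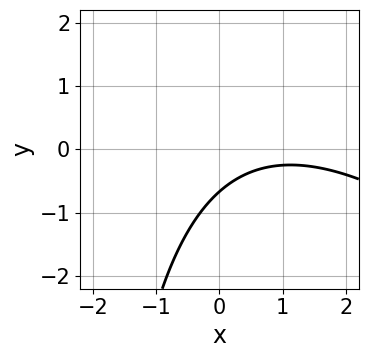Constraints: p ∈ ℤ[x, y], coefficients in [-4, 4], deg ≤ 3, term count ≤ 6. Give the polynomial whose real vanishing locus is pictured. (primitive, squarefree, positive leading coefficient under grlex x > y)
x^2 + x*y - 2*x + 3*y + 2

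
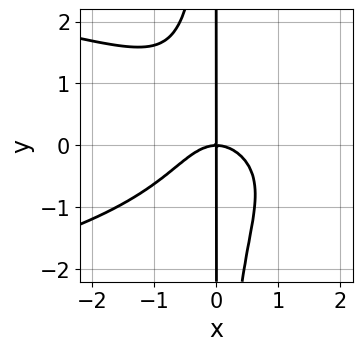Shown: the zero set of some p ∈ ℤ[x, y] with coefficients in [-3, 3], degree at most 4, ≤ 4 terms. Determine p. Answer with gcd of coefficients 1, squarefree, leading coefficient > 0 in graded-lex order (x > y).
x^2*y^2 + x^3 + x*y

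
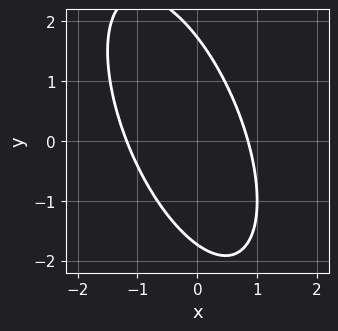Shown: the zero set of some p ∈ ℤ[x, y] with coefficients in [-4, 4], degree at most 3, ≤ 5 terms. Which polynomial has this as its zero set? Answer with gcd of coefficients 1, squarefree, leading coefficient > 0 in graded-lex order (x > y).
3*x^2 + 2*x*y + y^2 + x - 3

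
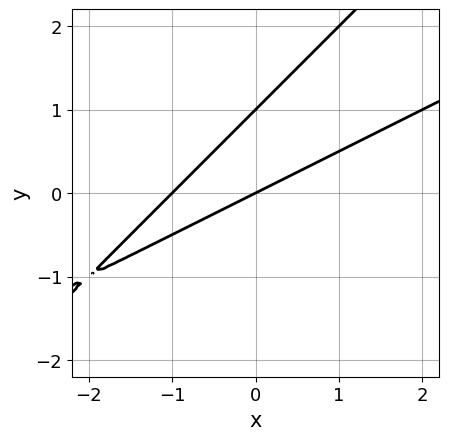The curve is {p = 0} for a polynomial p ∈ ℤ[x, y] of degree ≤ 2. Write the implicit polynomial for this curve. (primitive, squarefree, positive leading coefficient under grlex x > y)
x^2 - 3*x*y + 2*y^2 + x - 2*y

First, degree: no degree-1 curve has this shape, so deg p = 2.
Next, from the visible intercepts: the x-axis gridline crossings are at x ∈ {-1, 0}; among the integer gridlines, it crosses the y-axis at y ∈ {0, 1}.
Finally, the integer polynomial consistent with all of this is the stated p.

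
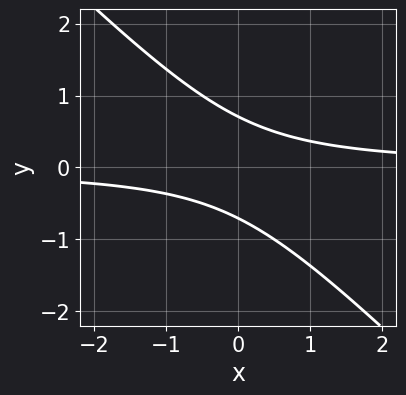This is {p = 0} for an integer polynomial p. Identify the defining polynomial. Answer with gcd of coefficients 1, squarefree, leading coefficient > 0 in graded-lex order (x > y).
(a) The degree is 2 — a generic line meets the curve in up to 2 points.
(b) Observable constraints: the curve avoids every integer x-axis point in the box.
(c) The integer polynomial consistent with all of this is the stated p.

2*x*y + 2*y^2 - 1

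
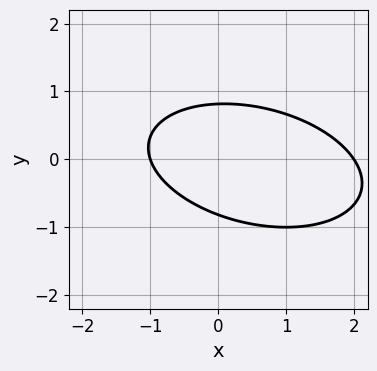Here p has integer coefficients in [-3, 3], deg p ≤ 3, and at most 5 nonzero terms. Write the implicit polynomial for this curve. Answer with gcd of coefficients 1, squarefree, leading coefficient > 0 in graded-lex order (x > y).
First, the degree is 2 — no degree-1 curve has this shape.
Then, from the visible intercepts: among the integer gridlines, it crosses the x-axis at x ∈ {-1, 2}.
Finally, the integer polynomial consistent with all of this is the stated p.

x^2 + x*y + 3*y^2 - x - 2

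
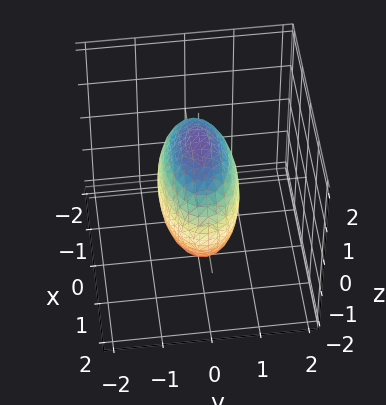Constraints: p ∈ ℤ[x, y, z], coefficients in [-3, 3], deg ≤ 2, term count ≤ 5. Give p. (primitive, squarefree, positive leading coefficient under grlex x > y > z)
x^2 + 3*y^2 + z^2 - 2

1. deg p = 2. A closed, bounded, convex surface; a quadric.
2. Symmetries: mirror symmetry x ↦ −x ⇒ only even powers of x; mirror symmetry y ↦ −y ⇒ only even powers of y; it's symmetric under z → −z, forcing even powers of z.
3. Solving for integer coefficients yields p as stated.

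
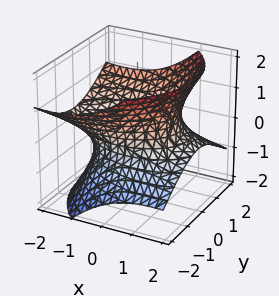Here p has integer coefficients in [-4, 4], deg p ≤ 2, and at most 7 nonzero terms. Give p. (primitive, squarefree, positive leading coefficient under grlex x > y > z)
x^2 + 3*x*z + 2*y^2 - 3*z^2 - 3

The degree is 2 — a generic line meets the surface in up to 2 points.
From the visible intercepts: the surface avoids every integer z-axis point in the box.
The integer polynomial consistent with all of this is the stated p.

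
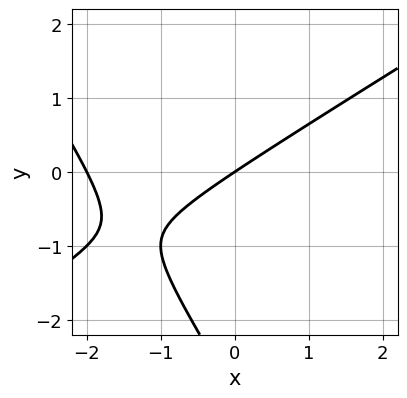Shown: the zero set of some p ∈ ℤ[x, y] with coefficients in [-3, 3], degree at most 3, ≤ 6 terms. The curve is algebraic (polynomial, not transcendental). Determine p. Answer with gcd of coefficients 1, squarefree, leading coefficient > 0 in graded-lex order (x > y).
(a) The degree is 2 — the shape is more complex than any degree-1 curve.
(b) Checking where it meets the axes: it crosses the y-axis at the gridline y = 0; the x-axis gridline crossings are at x ∈ {-2, 0}.
(c) Solving for integer coefficients yields p as stated.

x^2 - x*y - y^2 + 2*x - 3*y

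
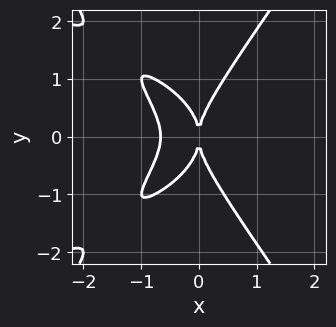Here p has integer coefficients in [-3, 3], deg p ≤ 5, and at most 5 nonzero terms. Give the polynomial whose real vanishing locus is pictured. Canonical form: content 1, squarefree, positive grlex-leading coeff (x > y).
First, deg p = 4. A generic line meets the curve in up to 4 points.
Next, symmetries: it's symmetric under y → −y, forcing even powers of y.
Next, against the integer gridlines: one x-axis crossing is at x = 0; it crosses the y-axis at the gridline y = 0.
Finally, assembling these constraints gives the stated polynomial.

2*x^2*y^2 - y^4 + 3*x^3 + 2*x^2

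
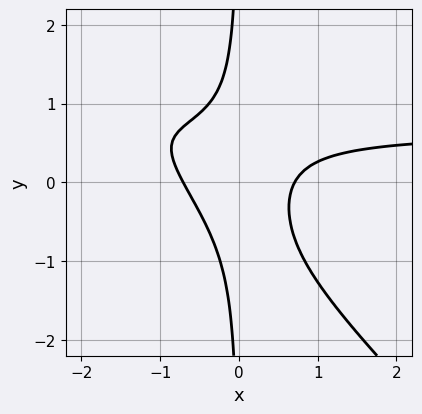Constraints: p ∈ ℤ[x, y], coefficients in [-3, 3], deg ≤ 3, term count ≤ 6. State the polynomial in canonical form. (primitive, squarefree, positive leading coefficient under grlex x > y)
3*x^2*y + 3*x*y^2 - 2*x^2 + 1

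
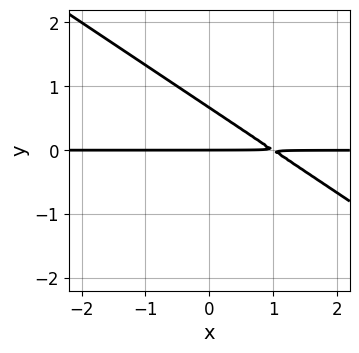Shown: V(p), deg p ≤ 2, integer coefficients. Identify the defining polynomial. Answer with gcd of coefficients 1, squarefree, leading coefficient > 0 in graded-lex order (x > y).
(a) deg p = 2.
(b) Observable constraints: it meets the y-axis at y = 0 (among the integer gridlines); the visible x-axis segment lies entirely on the curve.
(c) Together with the visible shape, these determine p as stated.

2*x*y + 3*y^2 - 2*y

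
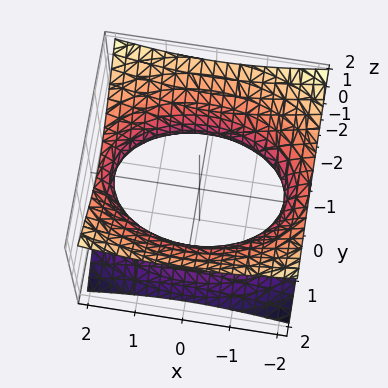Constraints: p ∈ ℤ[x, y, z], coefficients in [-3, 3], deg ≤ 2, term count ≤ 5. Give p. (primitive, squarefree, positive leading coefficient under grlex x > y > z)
(a) Degree: one connected sheet with a waist; a quadric, so deg p = 2.
(b) Symmetries: the z ↦ −z reflection is a symmetry, so z appears only in even powers; the y ↦ −y reflection is a symmetry, so y appears only in even powers; it's symmetric under x → −x, forcing even powers of x.
(c) Against the integer gridlines: the surface avoids every integer z-axis point in the box.
(d) The integer polynomial consistent with all of this is the stated p.

x^2 + 2*y^2 - 3*z^2 - 3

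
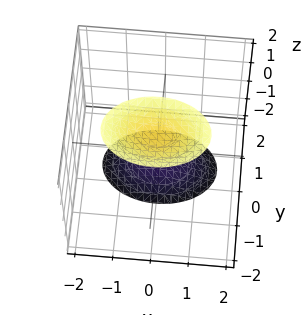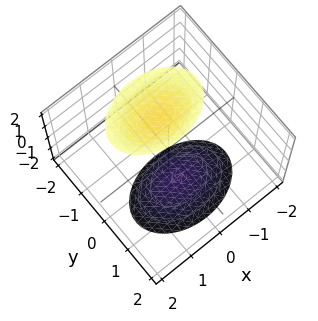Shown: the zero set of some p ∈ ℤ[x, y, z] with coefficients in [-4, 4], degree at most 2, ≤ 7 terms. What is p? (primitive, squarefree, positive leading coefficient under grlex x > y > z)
1. I count 2 distinct pieces.
2. Degree: the shape is more complex than any degree-1 surface, so deg p = 2.
3. Checking where it meets the axes: the surface avoids every integer x-axis point in the box; no y-intercept at any integer in the box.
4. Together with the visible shape, these determine p as stated.

x^2 + 2*y^2 + y*z - z^2 + 3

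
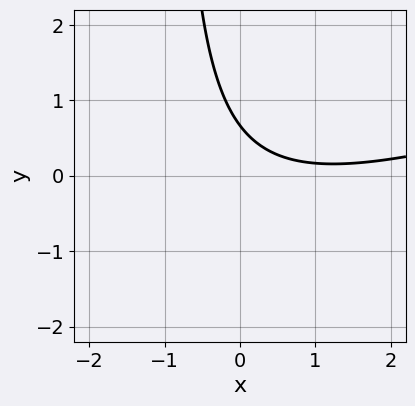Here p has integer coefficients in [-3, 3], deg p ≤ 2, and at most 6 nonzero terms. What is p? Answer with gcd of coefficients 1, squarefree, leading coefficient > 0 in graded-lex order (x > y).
1. The degree is 2 — a generic line meets the curve in up to 2 points.
2. Reading off the gridlines: no x-intercept at any integer in the box.
3. Matching integer coefficients to the picture gives p.

x^2 - 3*x*y - 2*x - 3*y + 2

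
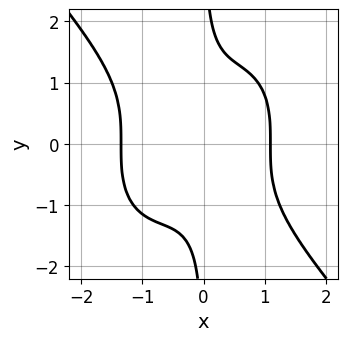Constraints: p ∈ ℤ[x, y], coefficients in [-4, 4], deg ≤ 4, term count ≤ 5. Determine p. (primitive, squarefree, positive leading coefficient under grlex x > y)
(a) deg p = 4.
(b) Against the integer gridlines: it misses every integer gridline on the y-axis.
(c) These observations pin down the coefficients.

3*x^4 + 2*x*y^3 + x^3 - 3*x^2 - 2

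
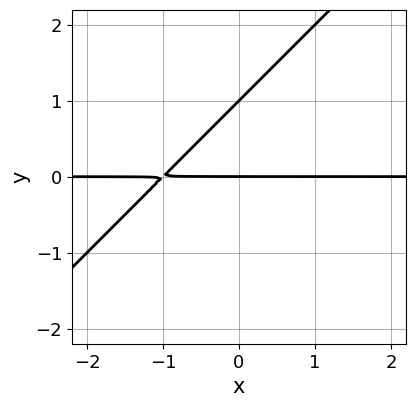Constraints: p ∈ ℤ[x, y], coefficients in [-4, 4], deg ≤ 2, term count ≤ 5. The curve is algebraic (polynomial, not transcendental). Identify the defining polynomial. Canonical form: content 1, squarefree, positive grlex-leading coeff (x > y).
The degree is 2 — no degree-1 curve has this shape.
From the visible intercepts: every point of the x-axis in the box is on the curve; the y-axis gridline crossings are at y ∈ {0, 1}.
These observations pin down the coefficients.

x*y - y^2 + y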